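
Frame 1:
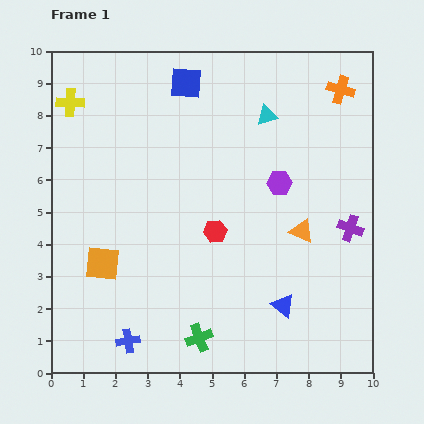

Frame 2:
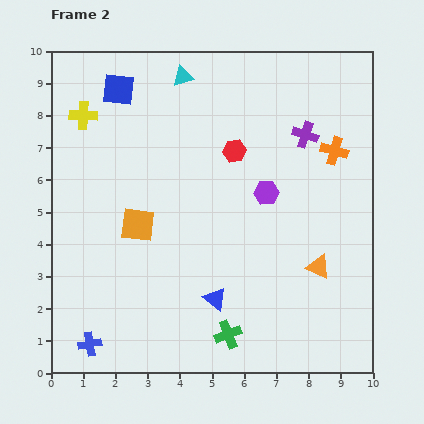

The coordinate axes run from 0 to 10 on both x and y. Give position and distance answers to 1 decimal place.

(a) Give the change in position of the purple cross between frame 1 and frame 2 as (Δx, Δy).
(-1.4, 2.9)

The purple cross was at (9.3, 4.5) in frame 1 and (7.9, 7.4) in frame 2.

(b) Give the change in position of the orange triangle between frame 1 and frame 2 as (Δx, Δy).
(0.5, -1.1)

The orange triangle was at (7.8, 4.4) in frame 1 and (8.3, 3.3) in frame 2.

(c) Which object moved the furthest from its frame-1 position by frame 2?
the purple cross

(moved 3.2; next 2.9)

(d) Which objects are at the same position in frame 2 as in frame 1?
none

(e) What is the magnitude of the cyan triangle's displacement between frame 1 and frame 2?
2.9

The cyan triangle moved from (6.7, 8.0) to (4.1, 9.2), a distance of √(2.6² + 1.2²) ≈ 2.9.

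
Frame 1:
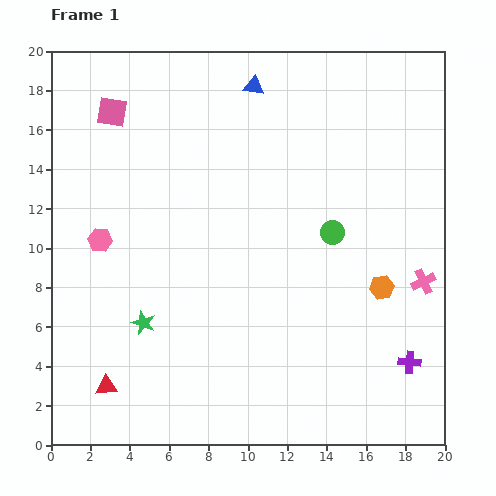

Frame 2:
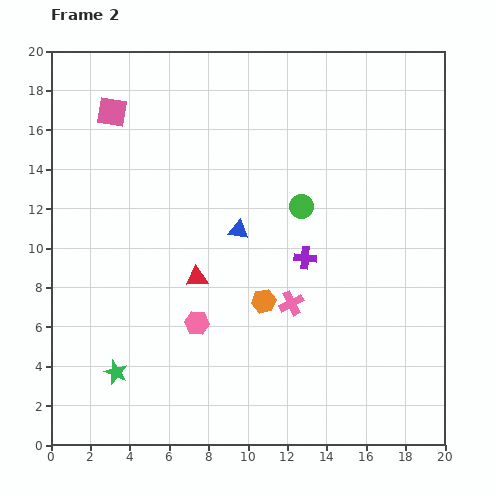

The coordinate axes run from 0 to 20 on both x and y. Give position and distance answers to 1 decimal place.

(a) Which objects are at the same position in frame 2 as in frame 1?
the pink square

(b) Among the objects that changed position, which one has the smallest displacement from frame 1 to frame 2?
the green circle

(moved 2.1)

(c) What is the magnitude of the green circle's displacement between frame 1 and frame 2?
2.1

The green circle moved from (14.3, 10.8) to (12.7, 12.1), a distance of √(1.6² + 1.3²) ≈ 2.1.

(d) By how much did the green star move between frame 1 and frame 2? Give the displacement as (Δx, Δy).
(-1.4, -2.5)

The green star was at (4.7, 6.2) in frame 1 and (3.3, 3.7) in frame 2.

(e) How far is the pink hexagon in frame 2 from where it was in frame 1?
6.5

The pink hexagon moved from (2.5, 10.4) to (7.4, 6.2), a distance of √(4.9² + 4.2²) ≈ 6.5.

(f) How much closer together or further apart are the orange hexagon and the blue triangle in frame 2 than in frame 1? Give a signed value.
-8.3

Distance in frame 1: 12.1. Distance in frame 2: 3.8.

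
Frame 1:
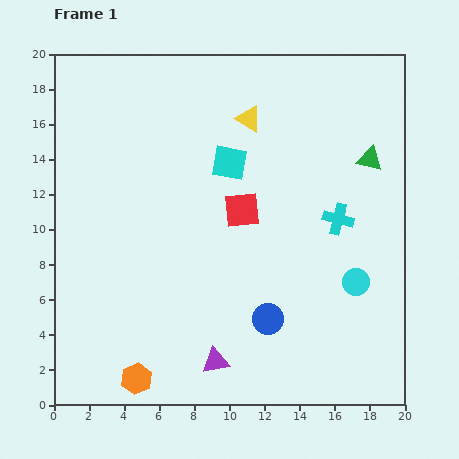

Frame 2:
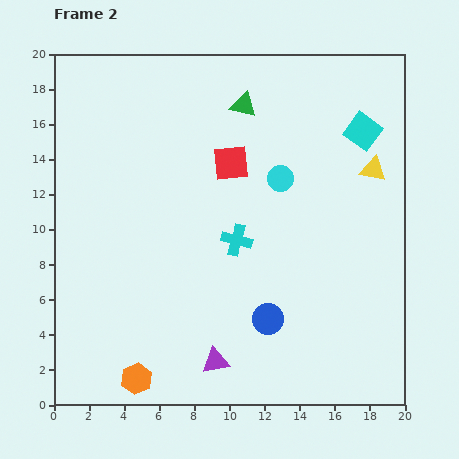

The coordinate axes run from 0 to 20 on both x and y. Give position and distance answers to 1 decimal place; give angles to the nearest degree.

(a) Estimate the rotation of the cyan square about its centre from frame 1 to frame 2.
26° clockwise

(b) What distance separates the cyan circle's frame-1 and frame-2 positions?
7.3

The cyan circle moved from (17.2, 7.0) to (12.9, 12.9), a distance of √(4.3² + 5.9²) ≈ 7.3.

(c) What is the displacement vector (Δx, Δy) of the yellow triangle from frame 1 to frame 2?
(7.1, -2.9)

The yellow triangle was at (11.1, 16.3) in frame 1 and (18.2, 13.4) in frame 2.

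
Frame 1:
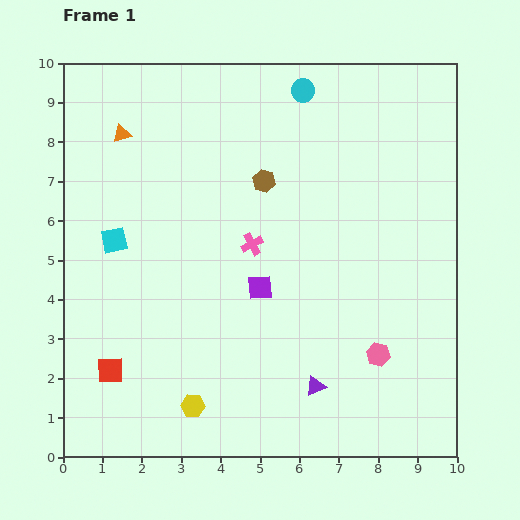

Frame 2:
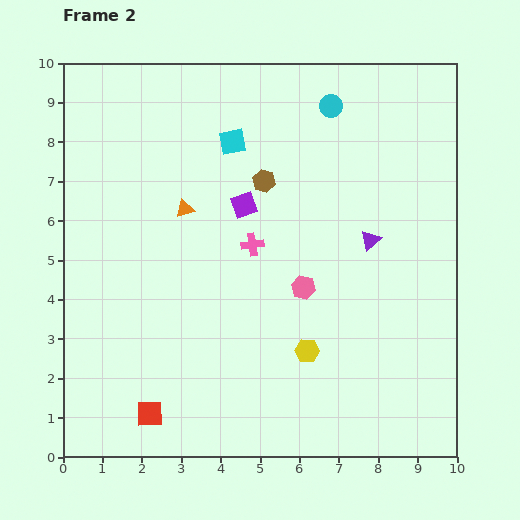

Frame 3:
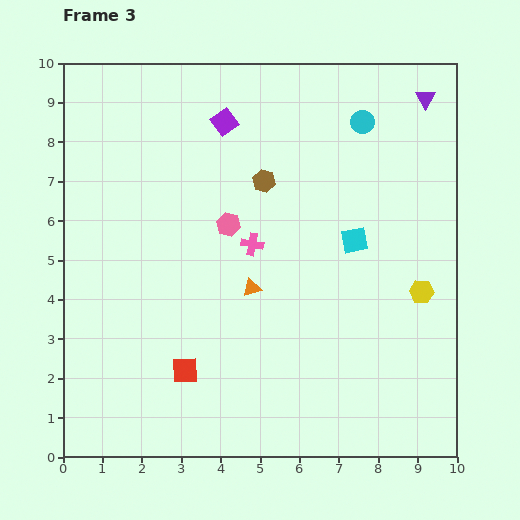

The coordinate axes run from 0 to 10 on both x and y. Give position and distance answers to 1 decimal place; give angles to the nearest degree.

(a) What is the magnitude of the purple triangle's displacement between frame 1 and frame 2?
4.0

The purple triangle moved from (6.4, 1.8) to (7.8, 5.5), a distance of √(1.4² + 3.7²) ≈ 4.0.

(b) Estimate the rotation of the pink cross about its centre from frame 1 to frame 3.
38° clockwise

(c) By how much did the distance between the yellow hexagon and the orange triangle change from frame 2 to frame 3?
-0.5

Distance in frame 2: 4.8. Distance in frame 3: 4.3.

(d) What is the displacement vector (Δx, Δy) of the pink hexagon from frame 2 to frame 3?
(-1.9, 1.6)

The pink hexagon was at (6.1, 4.3) in frame 2 and (4.2, 5.9) in frame 3.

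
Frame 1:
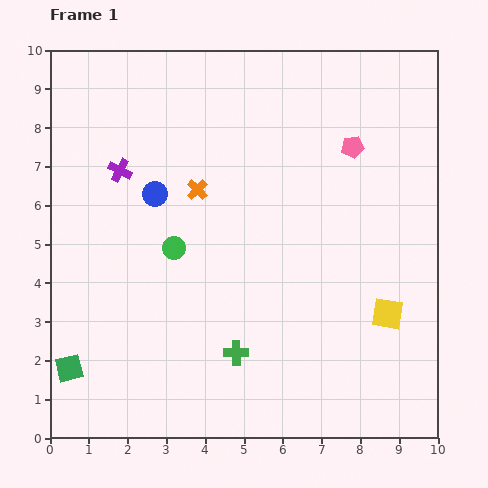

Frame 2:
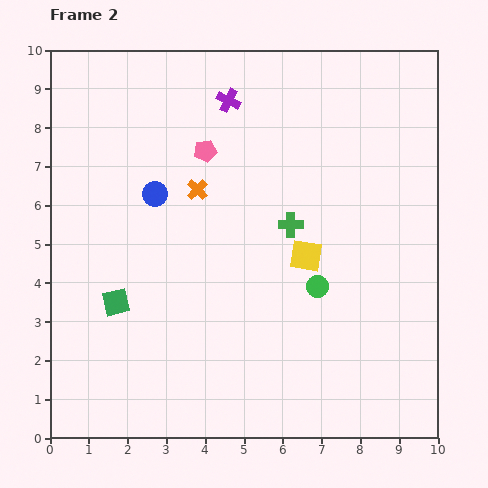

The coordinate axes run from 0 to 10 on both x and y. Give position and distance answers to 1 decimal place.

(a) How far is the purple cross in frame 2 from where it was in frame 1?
3.3

The purple cross moved from (1.8, 6.9) to (4.6, 8.7), a distance of √(2.8² + 1.8²) ≈ 3.3.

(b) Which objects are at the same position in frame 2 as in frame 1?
the blue circle, the orange cross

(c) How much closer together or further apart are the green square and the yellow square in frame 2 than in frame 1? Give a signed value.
-3.3

Distance in frame 1: 8.3. Distance in frame 2: 5.0.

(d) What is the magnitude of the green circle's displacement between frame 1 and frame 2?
3.8

The green circle moved from (3.2, 4.9) to (6.9, 3.9), a distance of √(3.7² + 1.0²) ≈ 3.8.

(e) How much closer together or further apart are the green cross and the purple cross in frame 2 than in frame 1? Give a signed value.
-2.0

Distance in frame 1: 5.6. Distance in frame 2: 3.6.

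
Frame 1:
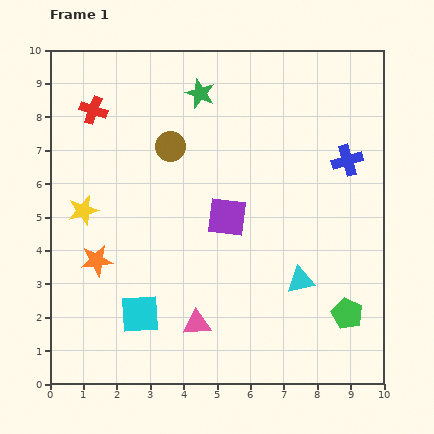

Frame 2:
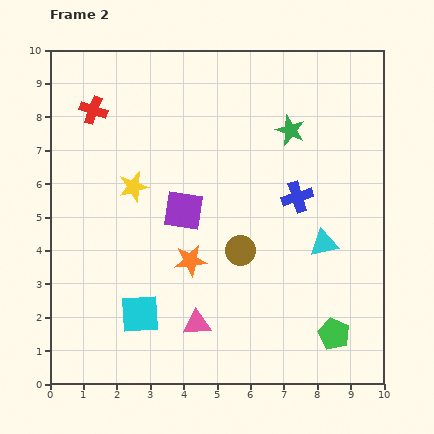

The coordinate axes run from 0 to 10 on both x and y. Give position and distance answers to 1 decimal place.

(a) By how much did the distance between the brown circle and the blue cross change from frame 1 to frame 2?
-3.0

Distance in frame 1: 5.3. Distance in frame 2: 2.3.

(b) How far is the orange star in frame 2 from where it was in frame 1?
2.8

The orange star moved from (1.4, 3.7) to (4.2, 3.7), a distance of √(2.8² + 0.0²) ≈ 2.8.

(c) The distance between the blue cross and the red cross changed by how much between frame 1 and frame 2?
-1.1

Distance in frame 1: 7.7. Distance in frame 2: 6.6.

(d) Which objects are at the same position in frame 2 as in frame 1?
the red cross, the cyan square, the pink triangle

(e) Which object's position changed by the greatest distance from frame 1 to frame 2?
the brown circle

(moved 3.7; next 2.9)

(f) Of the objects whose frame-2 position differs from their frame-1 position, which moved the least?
the green pentagon

(moved 0.7)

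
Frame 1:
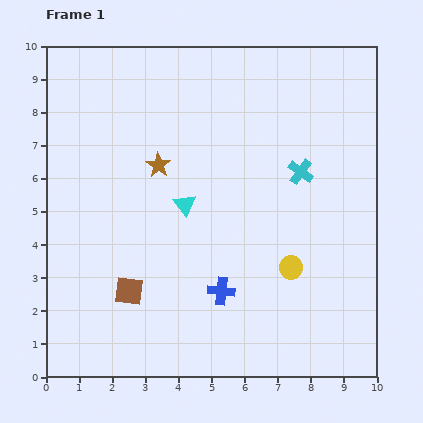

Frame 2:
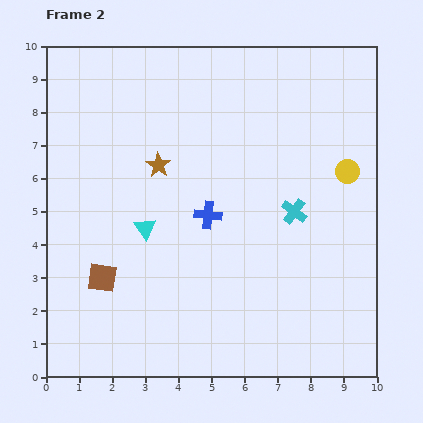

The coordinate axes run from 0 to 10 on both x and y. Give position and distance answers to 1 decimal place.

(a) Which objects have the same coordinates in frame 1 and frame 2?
the brown star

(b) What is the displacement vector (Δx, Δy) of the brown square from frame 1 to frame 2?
(-0.8, 0.4)

The brown square was at (2.5, 2.6) in frame 1 and (1.7, 3.0) in frame 2.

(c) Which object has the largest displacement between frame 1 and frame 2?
the yellow circle

(moved 3.4; next 2.3)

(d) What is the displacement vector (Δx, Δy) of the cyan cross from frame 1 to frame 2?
(-0.2, -1.2)

The cyan cross was at (7.7, 6.2) in frame 1 and (7.5, 5.0) in frame 2.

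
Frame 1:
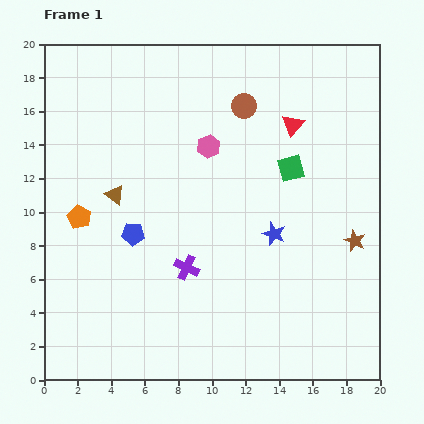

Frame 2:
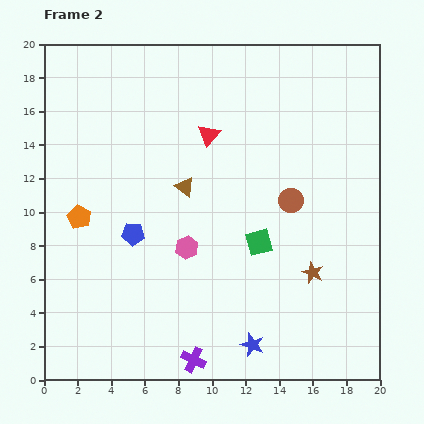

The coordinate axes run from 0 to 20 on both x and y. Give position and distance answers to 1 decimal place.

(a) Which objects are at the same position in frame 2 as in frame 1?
the orange pentagon, the blue pentagon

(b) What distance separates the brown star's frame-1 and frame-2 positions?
3.1

The brown star moved from (18.5, 8.3) to (16.0, 6.4), a distance of √(2.5² + 1.9²) ≈ 3.1.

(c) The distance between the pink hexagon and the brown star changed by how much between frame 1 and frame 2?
-2.7

Distance in frame 1: 10.3. Distance in frame 2: 7.6.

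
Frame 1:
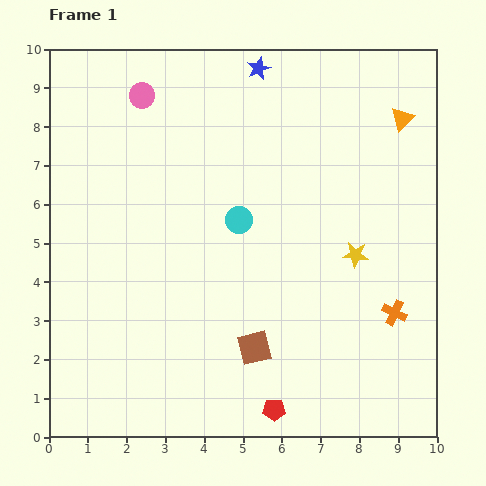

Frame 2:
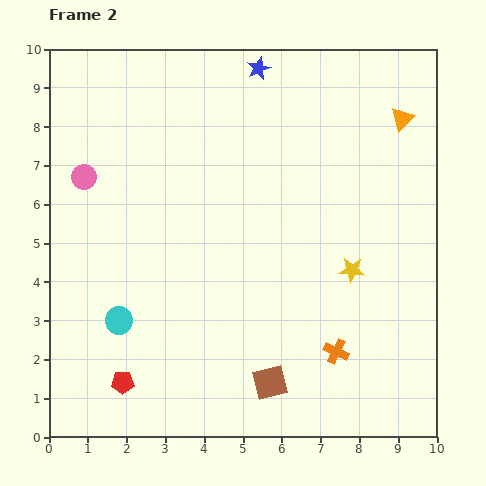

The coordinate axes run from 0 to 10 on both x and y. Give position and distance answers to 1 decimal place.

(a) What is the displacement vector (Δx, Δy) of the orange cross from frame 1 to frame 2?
(-1.5, -1.0)

The orange cross was at (8.9, 3.2) in frame 1 and (7.4, 2.2) in frame 2.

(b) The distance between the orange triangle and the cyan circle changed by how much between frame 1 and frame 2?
+4.1

Distance in frame 1: 4.9. Distance in frame 2: 9.0.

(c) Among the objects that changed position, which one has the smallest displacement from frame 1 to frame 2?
the yellow star

(moved 0.4)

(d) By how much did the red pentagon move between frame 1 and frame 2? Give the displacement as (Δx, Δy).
(-3.9, 0.7)

The red pentagon was at (5.8, 0.7) in frame 1 and (1.9, 1.4) in frame 2.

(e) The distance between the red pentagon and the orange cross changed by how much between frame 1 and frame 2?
+1.6

Distance in frame 1: 4.0. Distance in frame 2: 5.6.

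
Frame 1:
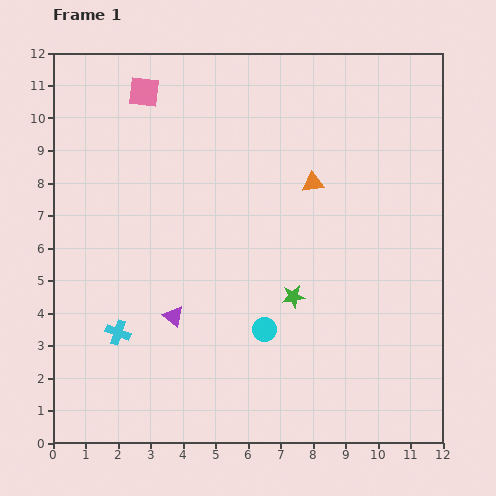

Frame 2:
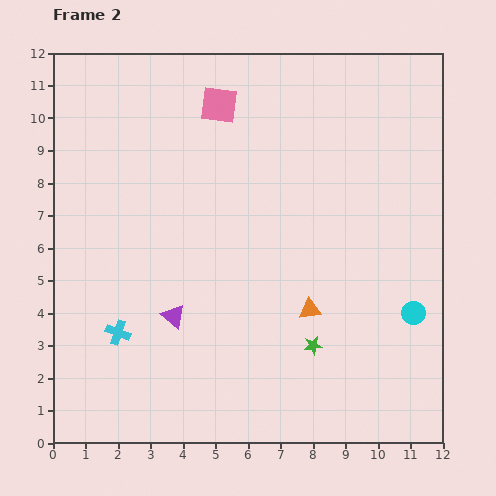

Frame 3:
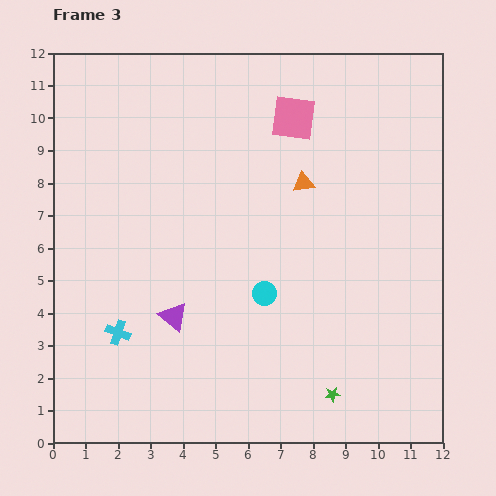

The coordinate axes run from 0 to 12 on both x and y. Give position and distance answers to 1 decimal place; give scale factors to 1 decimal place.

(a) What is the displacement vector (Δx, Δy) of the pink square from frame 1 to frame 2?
(2.3, -0.4)

The pink square was at (2.8, 10.8) in frame 1 and (5.1, 10.4) in frame 2.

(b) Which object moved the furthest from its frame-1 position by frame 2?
the cyan circle

(moved 4.6; next 3.9)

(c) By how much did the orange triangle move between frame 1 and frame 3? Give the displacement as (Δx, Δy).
(-0.3, 0.0)

The orange triangle was at (8.0, 8.0) in frame 1 and (7.7, 8.0) in frame 3.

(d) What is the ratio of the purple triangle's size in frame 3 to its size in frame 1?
1.4×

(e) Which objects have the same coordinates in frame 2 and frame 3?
the cyan cross, the purple triangle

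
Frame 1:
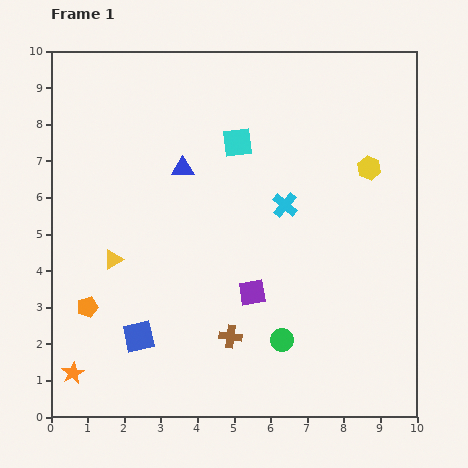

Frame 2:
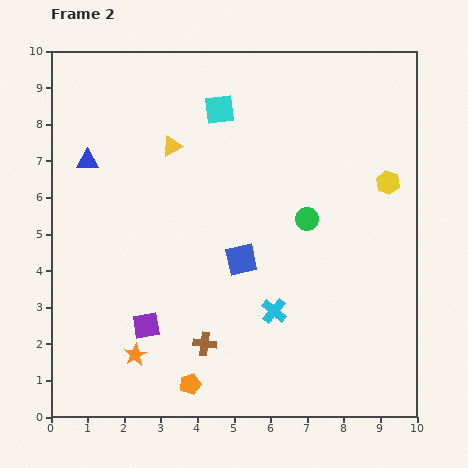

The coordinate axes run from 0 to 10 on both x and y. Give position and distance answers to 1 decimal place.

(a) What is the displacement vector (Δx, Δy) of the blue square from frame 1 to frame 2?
(2.8, 2.1)

The blue square was at (2.4, 2.2) in frame 1 and (5.2, 4.3) in frame 2.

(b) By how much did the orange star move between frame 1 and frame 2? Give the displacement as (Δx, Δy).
(1.7, 0.5)

The orange star was at (0.6, 1.2) in frame 1 and (2.3, 1.7) in frame 2.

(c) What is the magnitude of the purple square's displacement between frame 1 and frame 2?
3.0

The purple square moved from (5.5, 3.4) to (2.6, 2.5), a distance of √(2.9² + 0.9²) ≈ 3.0.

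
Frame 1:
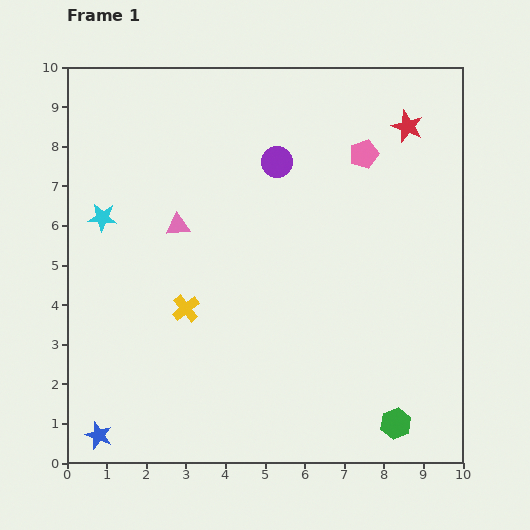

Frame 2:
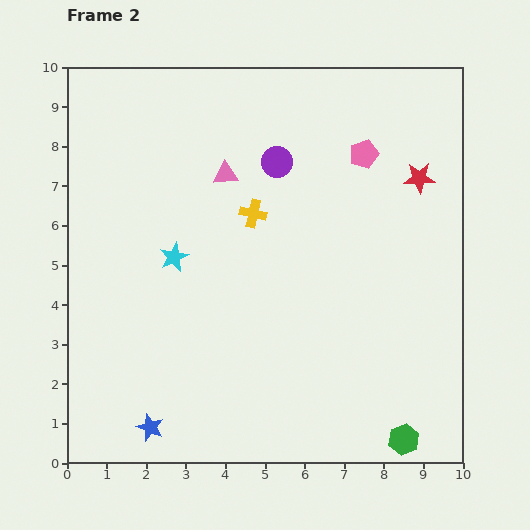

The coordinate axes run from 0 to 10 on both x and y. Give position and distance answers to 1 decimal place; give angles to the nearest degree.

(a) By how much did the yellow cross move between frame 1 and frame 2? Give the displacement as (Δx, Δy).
(1.7, 2.4)

The yellow cross was at (3.0, 3.9) in frame 1 and (4.7, 6.3) in frame 2.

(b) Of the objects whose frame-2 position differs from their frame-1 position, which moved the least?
the green hexagon

(moved 0.4)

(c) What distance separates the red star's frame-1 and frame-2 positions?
1.3

The red star moved from (8.6, 8.5) to (8.9, 7.2), a distance of √(0.3² + 1.3²) ≈ 1.3.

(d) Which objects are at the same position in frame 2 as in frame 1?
the pink pentagon, the purple circle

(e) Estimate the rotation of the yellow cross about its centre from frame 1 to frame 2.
38° counter-clockwise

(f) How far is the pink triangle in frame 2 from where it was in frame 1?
1.8

The pink triangle moved from (2.8, 6.0) to (4.0, 7.3), a distance of √(1.2² + 1.3²) ≈ 1.8.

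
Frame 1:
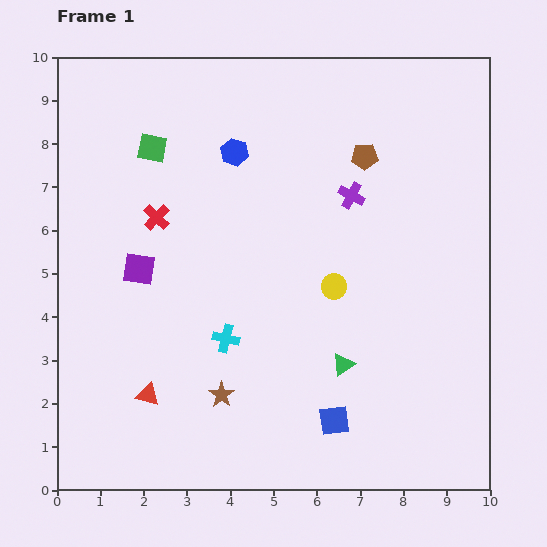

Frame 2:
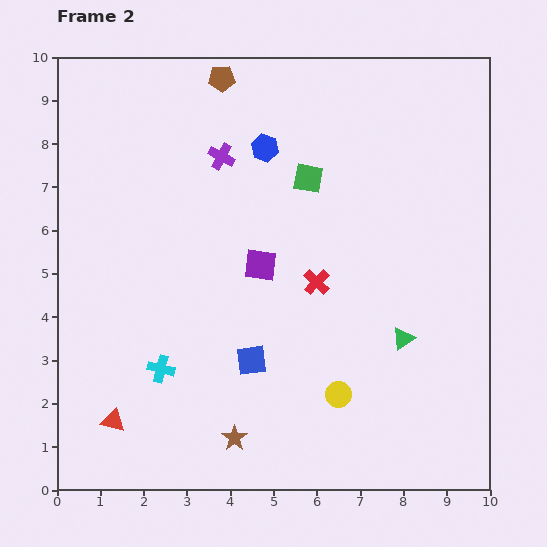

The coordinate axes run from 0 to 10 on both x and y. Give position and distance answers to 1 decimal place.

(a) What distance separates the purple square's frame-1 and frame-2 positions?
2.8

The purple square moved from (1.9, 5.1) to (4.7, 5.2), a distance of √(2.8² + 0.1²) ≈ 2.8.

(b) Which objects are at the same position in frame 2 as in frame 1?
none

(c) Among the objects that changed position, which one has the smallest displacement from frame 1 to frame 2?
the blue hexagon

(moved 0.7)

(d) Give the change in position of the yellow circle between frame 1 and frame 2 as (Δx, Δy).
(0.1, -2.5)

The yellow circle was at (6.4, 4.7) in frame 1 and (6.5, 2.2) in frame 2.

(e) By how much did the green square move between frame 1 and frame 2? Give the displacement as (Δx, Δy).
(3.6, -0.7)

The green square was at (2.2, 7.9) in frame 1 and (5.8, 7.2) in frame 2.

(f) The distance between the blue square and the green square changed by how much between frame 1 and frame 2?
-3.2

Distance in frame 1: 7.6. Distance in frame 2: 4.4.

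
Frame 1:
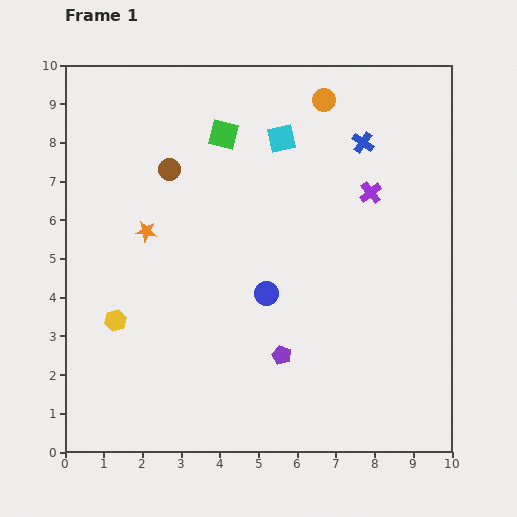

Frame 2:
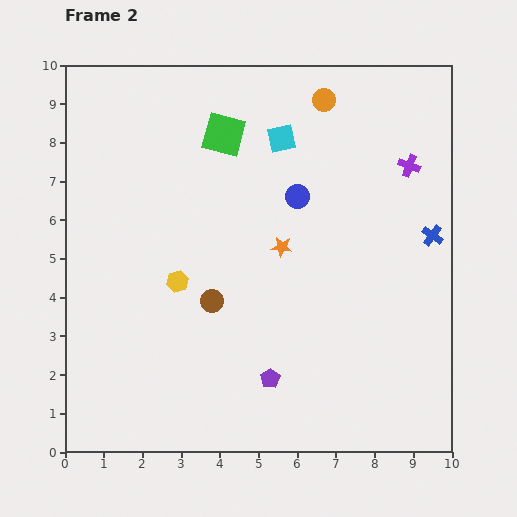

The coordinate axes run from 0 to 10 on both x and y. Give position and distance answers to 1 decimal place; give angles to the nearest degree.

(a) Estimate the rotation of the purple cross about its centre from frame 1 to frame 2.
31° counter-clockwise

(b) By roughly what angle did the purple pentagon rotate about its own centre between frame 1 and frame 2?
18° clockwise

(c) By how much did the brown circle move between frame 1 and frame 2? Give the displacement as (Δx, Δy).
(1.1, -3.4)

The brown circle was at (2.7, 7.3) in frame 1 and (3.8, 3.9) in frame 2.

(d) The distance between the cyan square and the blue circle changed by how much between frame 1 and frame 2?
-2.4

Distance in frame 1: 4.0. Distance in frame 2: 1.6.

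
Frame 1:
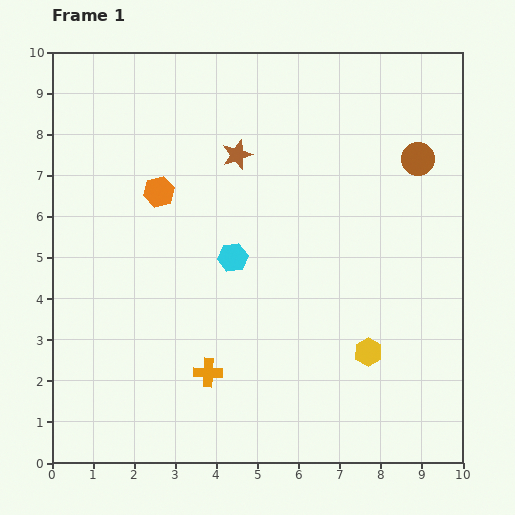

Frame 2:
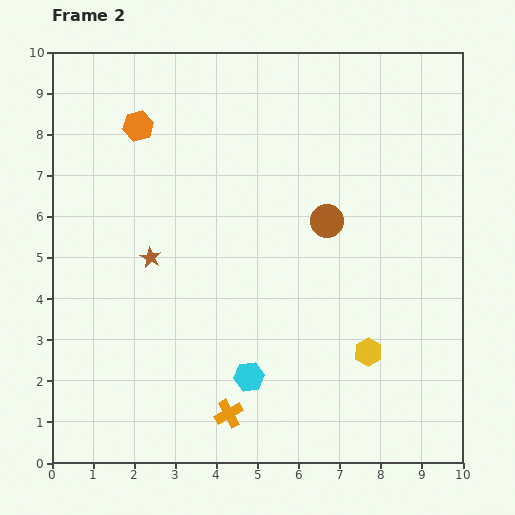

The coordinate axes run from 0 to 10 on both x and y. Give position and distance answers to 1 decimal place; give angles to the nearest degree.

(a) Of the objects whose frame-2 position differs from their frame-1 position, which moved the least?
the orange cross

(moved 1.1)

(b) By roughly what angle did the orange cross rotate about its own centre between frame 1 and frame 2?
31° counter-clockwise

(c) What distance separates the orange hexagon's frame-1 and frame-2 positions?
1.7

The orange hexagon moved from (2.6, 6.6) to (2.1, 8.2), a distance of √(0.5² + 1.6²) ≈ 1.7.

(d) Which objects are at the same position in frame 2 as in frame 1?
the yellow hexagon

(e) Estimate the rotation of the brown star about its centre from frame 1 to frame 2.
23° counter-clockwise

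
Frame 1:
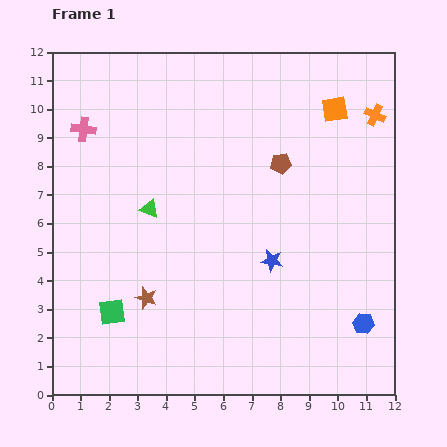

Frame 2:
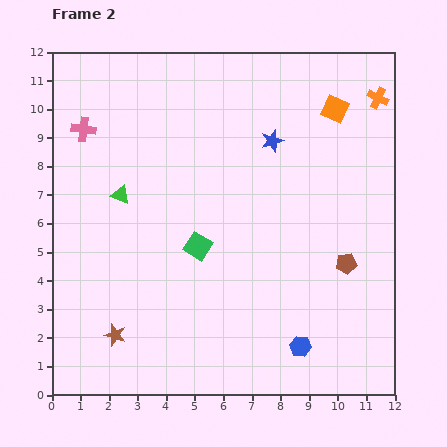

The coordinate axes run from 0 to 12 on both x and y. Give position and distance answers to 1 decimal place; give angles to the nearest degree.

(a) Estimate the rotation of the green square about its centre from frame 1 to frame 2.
39° clockwise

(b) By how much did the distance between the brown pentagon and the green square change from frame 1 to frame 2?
-2.7

Distance in frame 1: 7.9. Distance in frame 2: 5.2.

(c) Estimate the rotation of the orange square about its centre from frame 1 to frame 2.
33° clockwise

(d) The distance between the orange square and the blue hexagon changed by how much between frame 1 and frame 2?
+0.8

Distance in frame 1: 7.6. Distance in frame 2: 8.4.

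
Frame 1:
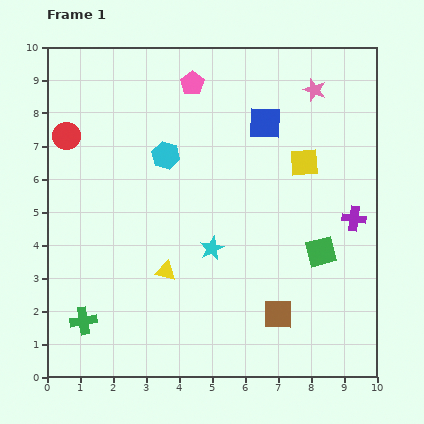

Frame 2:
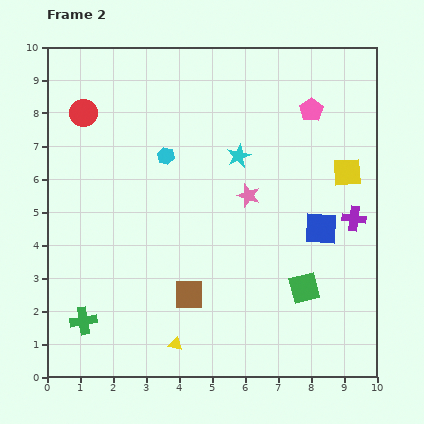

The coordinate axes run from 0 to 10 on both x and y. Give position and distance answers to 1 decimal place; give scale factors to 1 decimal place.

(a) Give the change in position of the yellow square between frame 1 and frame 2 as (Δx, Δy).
(1.3, -0.3)

The yellow square was at (7.8, 6.5) in frame 1 and (9.1, 6.2) in frame 2.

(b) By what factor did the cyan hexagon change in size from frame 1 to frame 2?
0.6×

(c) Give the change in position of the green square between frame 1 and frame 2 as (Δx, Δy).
(-0.5, -1.1)

The green square was at (8.3, 3.8) in frame 1 and (7.8, 2.7) in frame 2.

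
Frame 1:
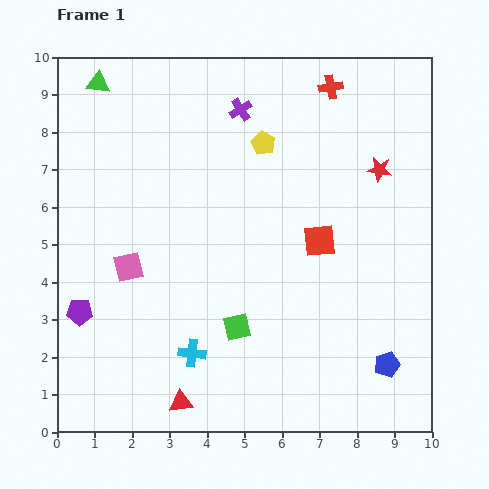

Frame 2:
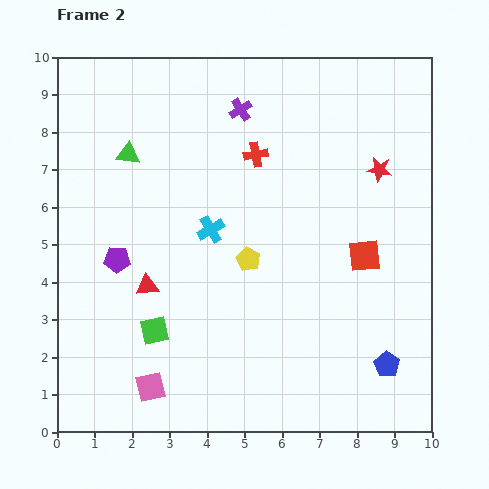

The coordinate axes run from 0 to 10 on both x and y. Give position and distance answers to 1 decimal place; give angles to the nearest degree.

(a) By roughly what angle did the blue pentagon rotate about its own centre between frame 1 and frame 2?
22° counter-clockwise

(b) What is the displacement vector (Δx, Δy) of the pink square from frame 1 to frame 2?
(0.6, -3.2)

The pink square was at (1.9, 4.4) in frame 1 and (2.5, 1.2) in frame 2.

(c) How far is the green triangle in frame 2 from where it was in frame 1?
2.1

The green triangle moved from (1.1, 9.3) to (1.9, 7.4), a distance of √(0.8² + 1.9²) ≈ 2.1.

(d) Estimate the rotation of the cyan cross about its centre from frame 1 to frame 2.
36° counter-clockwise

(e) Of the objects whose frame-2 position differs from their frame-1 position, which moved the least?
the red square

(moved 1.3)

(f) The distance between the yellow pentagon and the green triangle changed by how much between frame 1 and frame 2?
-0.4

Distance in frame 1: 4.7. Distance in frame 2: 4.3.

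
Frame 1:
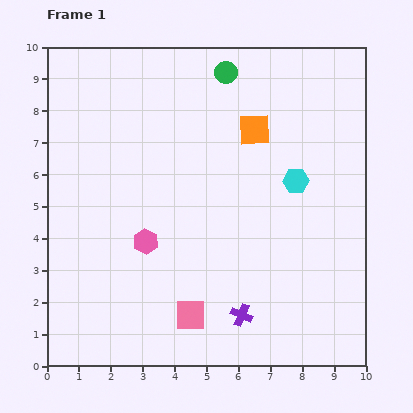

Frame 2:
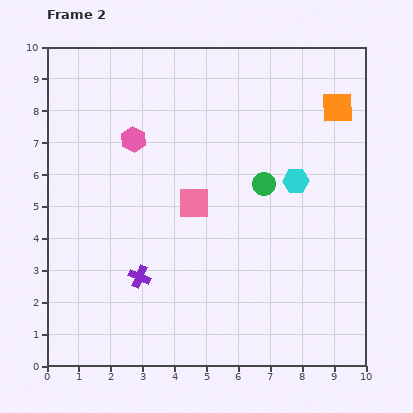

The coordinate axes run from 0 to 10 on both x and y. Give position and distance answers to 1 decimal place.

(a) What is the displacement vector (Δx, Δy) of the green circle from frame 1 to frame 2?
(1.2, -3.5)

The green circle was at (5.6, 9.2) in frame 1 and (6.8, 5.7) in frame 2.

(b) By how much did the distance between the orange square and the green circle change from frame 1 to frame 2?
+1.3

Distance in frame 1: 2.0. Distance in frame 2: 3.3.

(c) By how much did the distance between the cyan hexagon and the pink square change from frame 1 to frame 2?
-2.0

Distance in frame 1: 5.3. Distance in frame 2: 3.3.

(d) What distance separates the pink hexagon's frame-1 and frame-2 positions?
3.2

The pink hexagon moved from (3.1, 3.9) to (2.7, 7.1), a distance of √(0.4² + 3.2²) ≈ 3.2.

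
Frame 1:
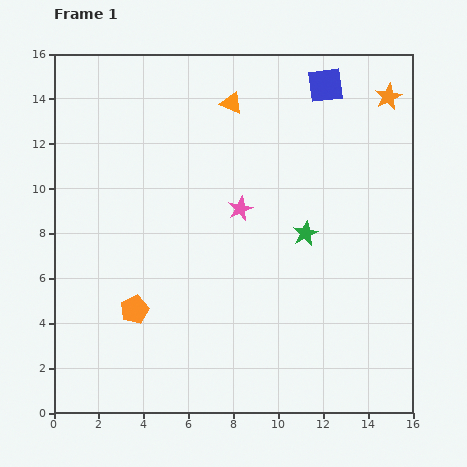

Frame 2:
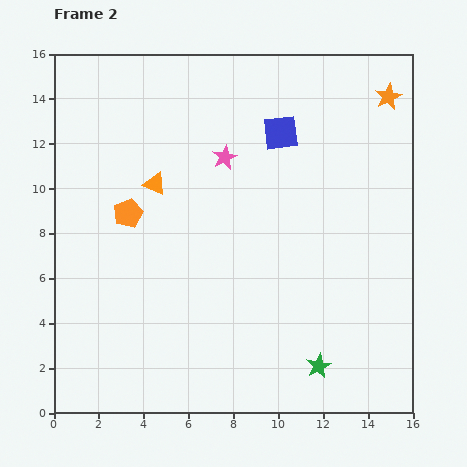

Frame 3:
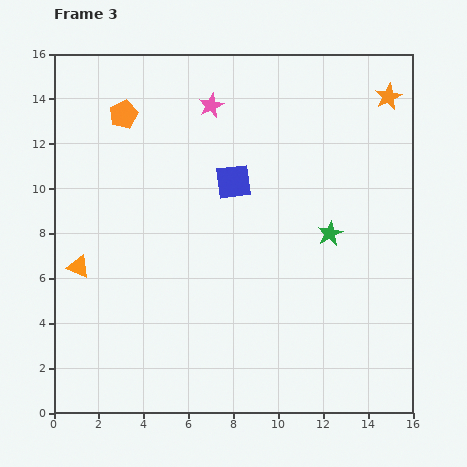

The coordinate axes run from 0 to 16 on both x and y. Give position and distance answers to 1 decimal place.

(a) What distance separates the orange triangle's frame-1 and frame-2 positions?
5.0

The orange triangle moved from (7.9, 13.8) to (4.5, 10.2), a distance of √(3.4² + 3.6²) ≈ 5.0.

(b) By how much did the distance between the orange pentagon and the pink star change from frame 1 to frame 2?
-1.5

Distance in frame 1: 6.5. Distance in frame 2: 5.0.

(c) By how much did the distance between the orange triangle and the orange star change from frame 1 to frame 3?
+8.8

Distance in frame 1: 7.0. Distance in frame 3: 15.8.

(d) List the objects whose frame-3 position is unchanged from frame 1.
the orange star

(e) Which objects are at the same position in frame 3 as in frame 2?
the orange star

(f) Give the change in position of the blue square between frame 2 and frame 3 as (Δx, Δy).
(-2.1, -2.2)

The blue square was at (10.1, 12.5) in frame 2 and (8.0, 10.3) in frame 3.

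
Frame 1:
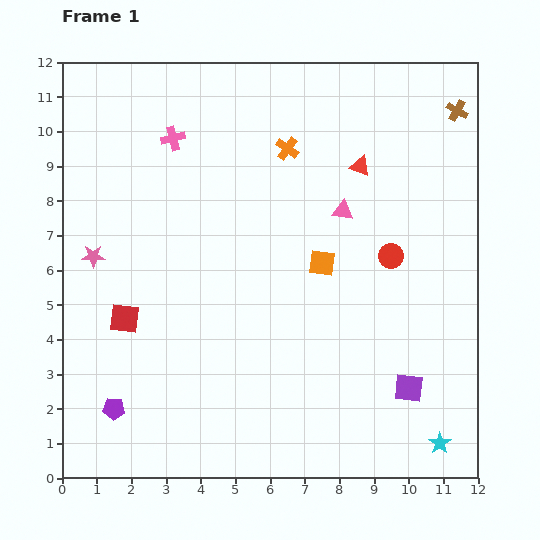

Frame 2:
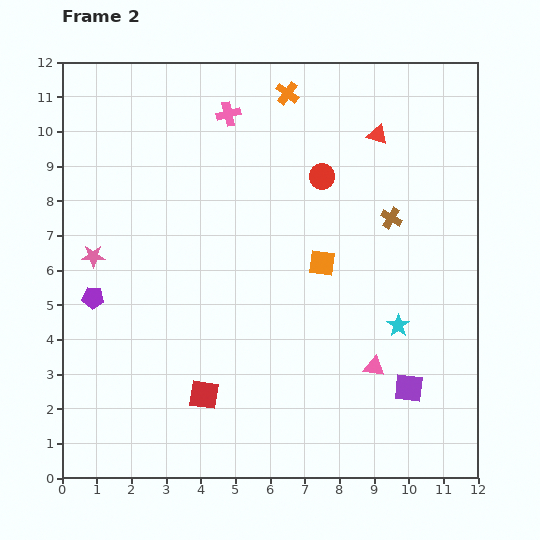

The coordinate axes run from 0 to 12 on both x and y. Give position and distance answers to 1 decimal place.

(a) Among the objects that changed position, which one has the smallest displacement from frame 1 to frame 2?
the red triangle

(moved 1.0)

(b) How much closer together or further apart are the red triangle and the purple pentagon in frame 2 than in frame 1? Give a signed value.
-0.5

Distance in frame 1: 10.0. Distance in frame 2: 9.5.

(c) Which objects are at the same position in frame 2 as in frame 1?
the purple square, the orange square, the pink star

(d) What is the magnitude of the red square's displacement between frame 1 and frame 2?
3.2

The red square moved from (1.8, 4.6) to (4.1, 2.4), a distance of √(2.3² + 2.2²) ≈ 3.2.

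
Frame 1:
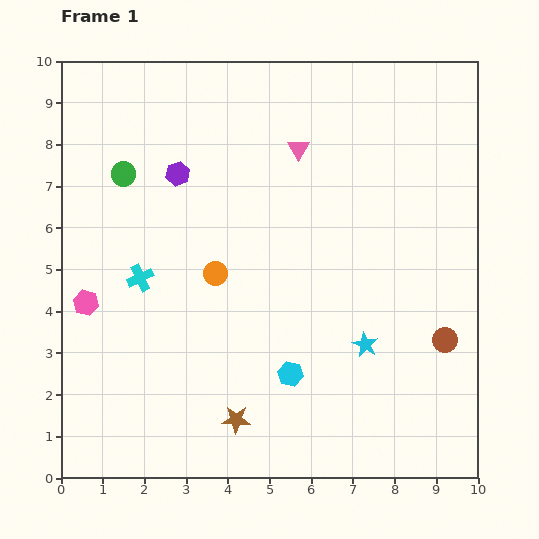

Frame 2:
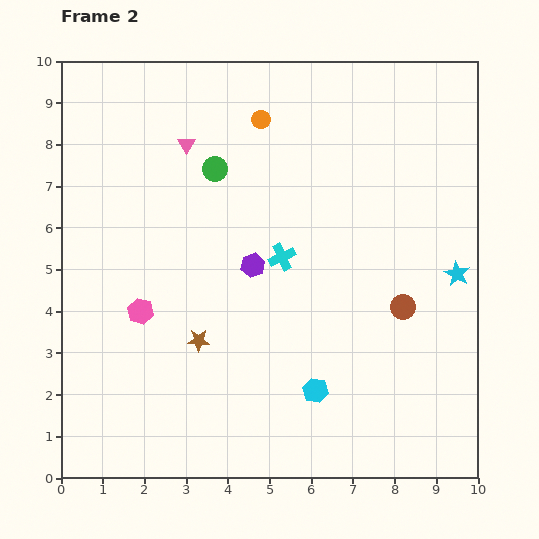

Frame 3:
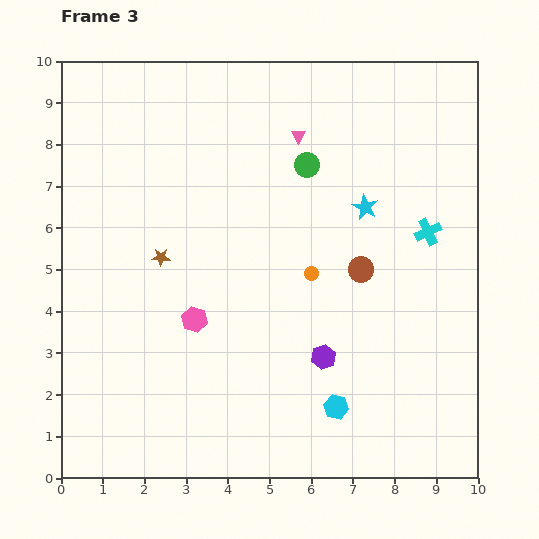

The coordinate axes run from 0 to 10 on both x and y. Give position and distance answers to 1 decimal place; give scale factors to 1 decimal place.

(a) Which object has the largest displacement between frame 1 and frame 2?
the orange circle

(moved 3.9; next 3.4)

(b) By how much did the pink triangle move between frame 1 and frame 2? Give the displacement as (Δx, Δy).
(-2.7, 0.1)

The pink triangle was at (5.7, 7.9) in frame 1 and (3.0, 8.0) in frame 2.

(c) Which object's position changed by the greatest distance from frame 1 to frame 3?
the cyan cross

(moved 7.0; next 5.6)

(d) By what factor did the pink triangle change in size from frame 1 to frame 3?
0.6×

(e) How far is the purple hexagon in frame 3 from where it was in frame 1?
5.6

The purple hexagon moved from (2.8, 7.3) to (6.3, 2.9), a distance of √(3.5² + 4.4²) ≈ 5.6.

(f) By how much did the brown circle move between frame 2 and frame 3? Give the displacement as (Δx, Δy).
(-1.0, 0.9)

The brown circle was at (8.2, 4.1) in frame 2 and (7.2, 5.0) in frame 3.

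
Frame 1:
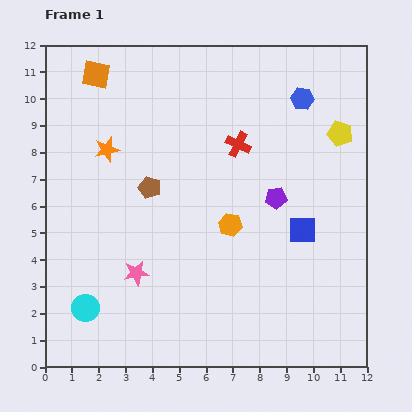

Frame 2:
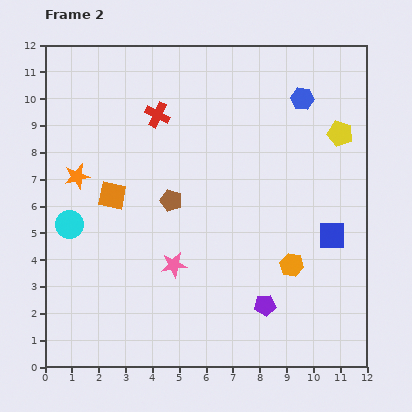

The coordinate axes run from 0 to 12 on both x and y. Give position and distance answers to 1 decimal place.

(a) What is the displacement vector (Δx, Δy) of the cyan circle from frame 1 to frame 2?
(-0.6, 3.1)

The cyan circle was at (1.5, 2.2) in frame 1 and (0.9, 5.3) in frame 2.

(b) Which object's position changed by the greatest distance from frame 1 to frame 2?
the orange square

(moved 4.5; next 4.0)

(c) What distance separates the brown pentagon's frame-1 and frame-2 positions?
0.9

The brown pentagon moved from (3.9, 6.7) to (4.7, 6.2), a distance of √(0.8² + 0.5²) ≈ 0.9.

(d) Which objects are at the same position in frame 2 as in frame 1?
the blue hexagon, the yellow pentagon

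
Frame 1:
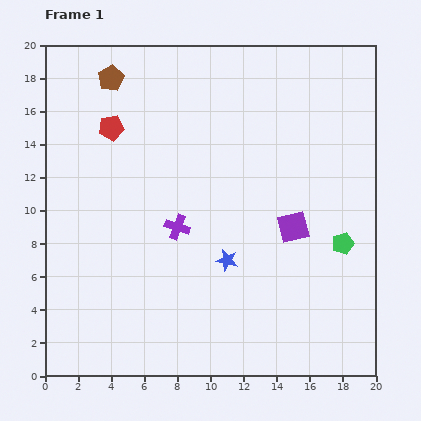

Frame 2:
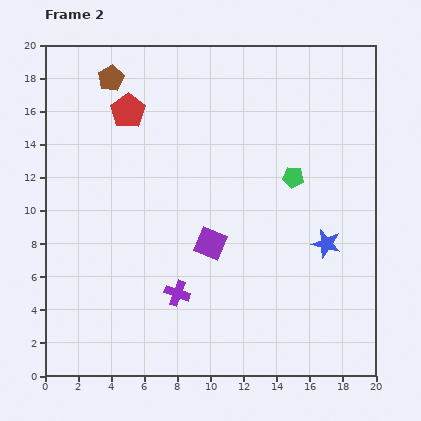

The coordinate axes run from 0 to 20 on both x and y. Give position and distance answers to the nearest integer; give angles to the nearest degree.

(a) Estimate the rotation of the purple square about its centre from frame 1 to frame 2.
38° clockwise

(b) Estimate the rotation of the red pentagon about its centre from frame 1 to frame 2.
26° counter-clockwise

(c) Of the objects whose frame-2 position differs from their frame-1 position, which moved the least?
the red pentagon

(moved 1)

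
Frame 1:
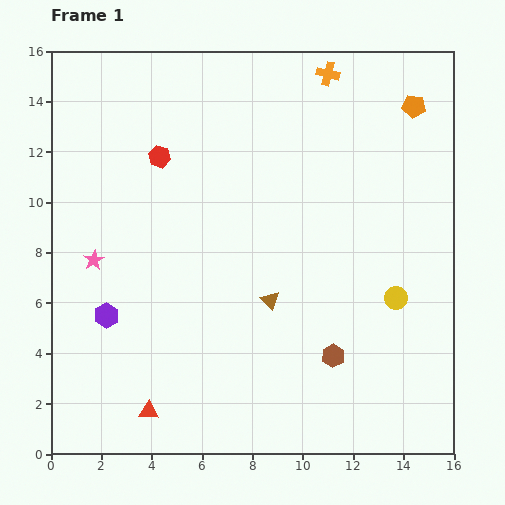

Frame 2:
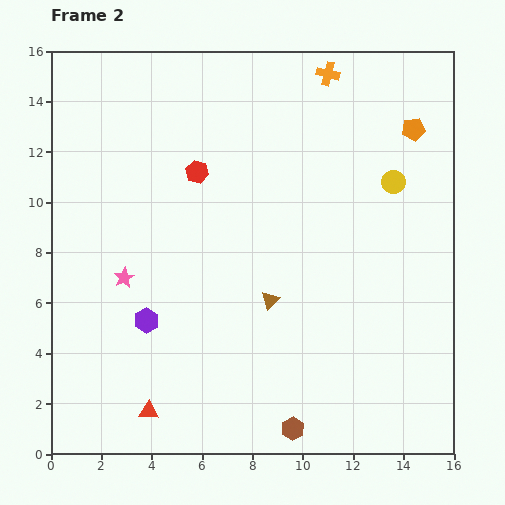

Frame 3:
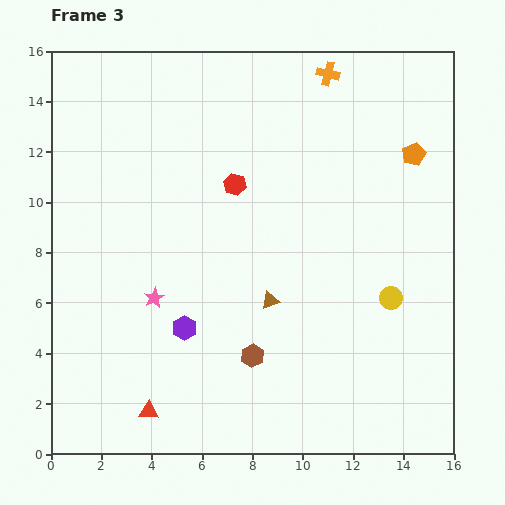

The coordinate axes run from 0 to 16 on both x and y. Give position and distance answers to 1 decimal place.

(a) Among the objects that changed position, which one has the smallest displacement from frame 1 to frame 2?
the orange pentagon

(moved 0.9)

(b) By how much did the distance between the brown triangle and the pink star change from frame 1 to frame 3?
-2.6

Distance in frame 1: 7.2. Distance in frame 3: 4.6.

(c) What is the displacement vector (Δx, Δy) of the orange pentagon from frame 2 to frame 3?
(0.0, -1.0)

The orange pentagon was at (14.4, 12.9) in frame 2 and (14.4, 11.9) in frame 3.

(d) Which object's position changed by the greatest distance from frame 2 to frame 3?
the yellow circle

(moved 4.6; next 3.3)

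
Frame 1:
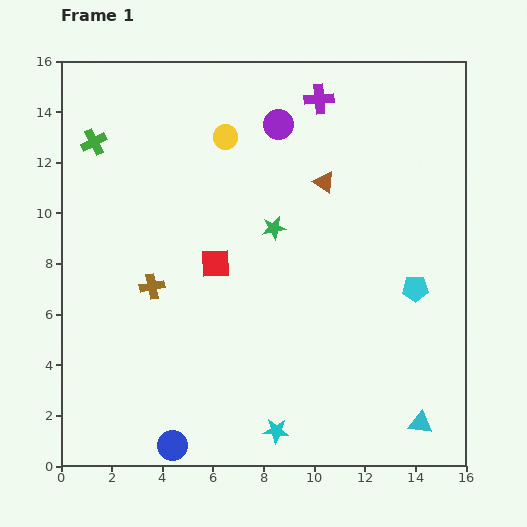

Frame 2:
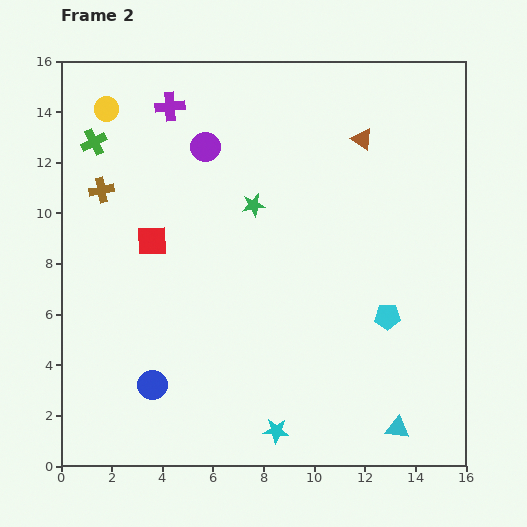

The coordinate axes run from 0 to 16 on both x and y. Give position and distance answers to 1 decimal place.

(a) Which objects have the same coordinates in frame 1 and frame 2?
the cyan star, the green cross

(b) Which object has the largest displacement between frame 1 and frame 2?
the purple cross

(moved 5.9; next 4.8)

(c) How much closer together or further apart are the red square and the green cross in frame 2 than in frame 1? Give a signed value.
-2.3

Distance in frame 1: 6.8. Distance in frame 2: 4.5.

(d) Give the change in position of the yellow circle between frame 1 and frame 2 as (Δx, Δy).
(-4.7, 1.1)

The yellow circle was at (6.5, 13.0) in frame 1 and (1.8, 14.1) in frame 2.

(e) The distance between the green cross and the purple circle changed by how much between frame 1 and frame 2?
-2.9

Distance in frame 1: 7.3. Distance in frame 2: 4.4.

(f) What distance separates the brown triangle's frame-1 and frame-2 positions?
2.3

The brown triangle moved from (10.4, 11.2) to (11.9, 12.9), a distance of √(1.5² + 1.7²) ≈ 2.3.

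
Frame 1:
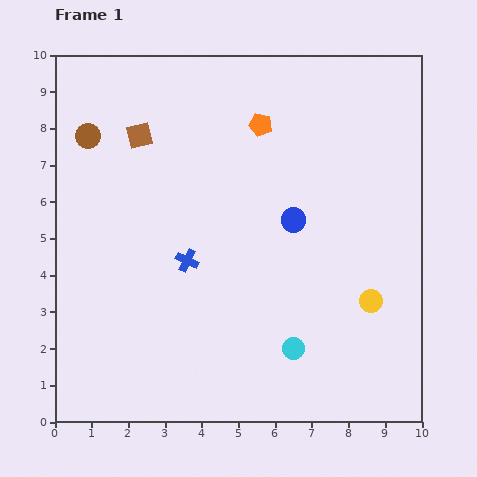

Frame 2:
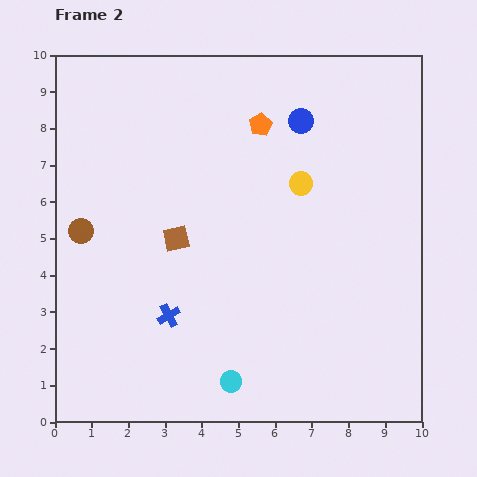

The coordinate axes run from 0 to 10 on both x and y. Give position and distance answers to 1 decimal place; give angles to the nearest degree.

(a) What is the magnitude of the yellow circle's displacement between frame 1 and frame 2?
3.7

The yellow circle moved from (8.6, 3.3) to (6.7, 6.5), a distance of √(1.9² + 3.2²) ≈ 3.7.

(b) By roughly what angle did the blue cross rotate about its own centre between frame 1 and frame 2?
35° clockwise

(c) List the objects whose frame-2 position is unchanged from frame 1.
the orange pentagon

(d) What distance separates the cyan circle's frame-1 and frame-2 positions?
1.9

The cyan circle moved from (6.5, 2.0) to (4.8, 1.1), a distance of √(1.7² + 0.9²) ≈ 1.9.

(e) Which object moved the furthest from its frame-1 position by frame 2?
the yellow circle

(moved 3.7; next 3.0)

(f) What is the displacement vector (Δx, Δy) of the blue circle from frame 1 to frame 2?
(0.2, 2.7)

The blue circle was at (6.5, 5.5) in frame 1 and (6.7, 8.2) in frame 2.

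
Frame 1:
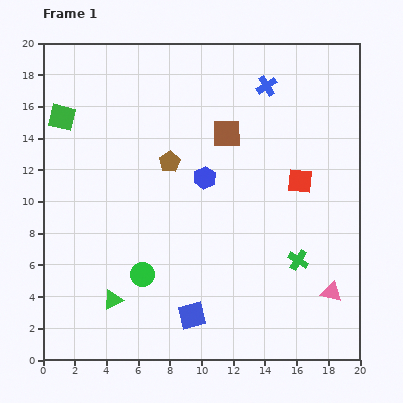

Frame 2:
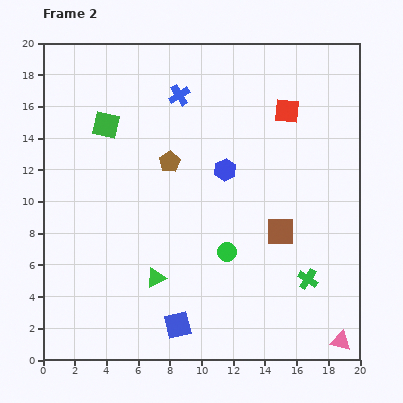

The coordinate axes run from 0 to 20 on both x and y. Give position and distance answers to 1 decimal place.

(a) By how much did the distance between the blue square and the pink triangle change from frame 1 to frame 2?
+1.4

Distance in frame 1: 8.9. Distance in frame 2: 10.3.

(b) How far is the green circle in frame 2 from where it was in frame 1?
5.5

The green circle moved from (6.3, 5.4) to (11.6, 6.8), a distance of √(5.3² + 1.4²) ≈ 5.5.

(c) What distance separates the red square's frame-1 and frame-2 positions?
4.5

The red square moved from (16.2, 11.3) to (15.4, 15.7), a distance of √(0.8² + 4.4²) ≈ 4.5.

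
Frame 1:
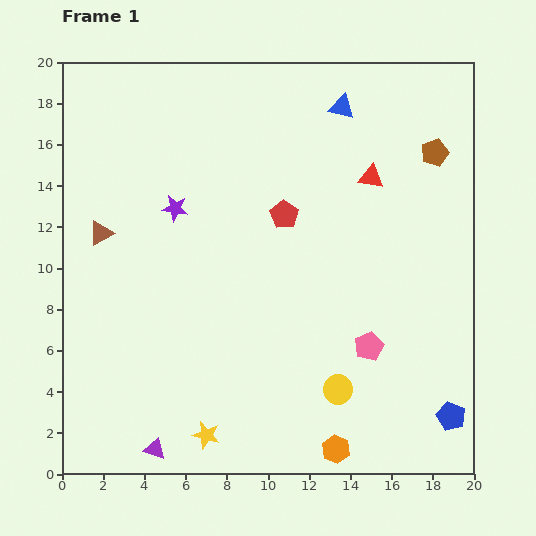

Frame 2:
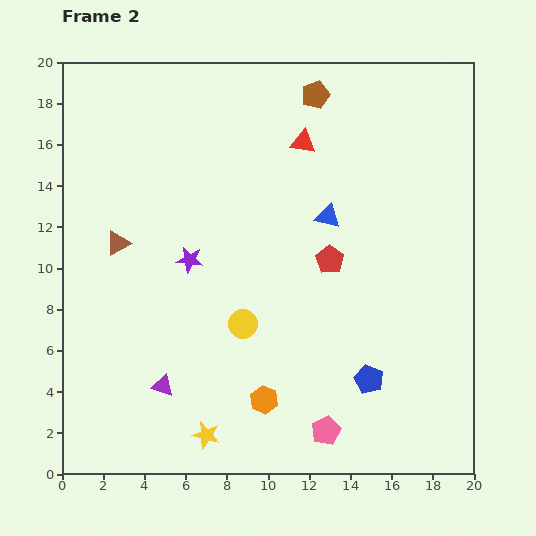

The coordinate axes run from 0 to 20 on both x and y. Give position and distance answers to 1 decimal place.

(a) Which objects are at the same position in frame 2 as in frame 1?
the yellow star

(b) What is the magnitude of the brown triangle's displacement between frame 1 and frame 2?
0.9

The brown triangle moved from (1.9, 11.7) to (2.7, 11.2), a distance of √(0.8² + 0.5²) ≈ 0.9.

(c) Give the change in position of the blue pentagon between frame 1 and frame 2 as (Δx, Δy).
(-4.0, 1.8)

The blue pentagon was at (18.9, 2.8) in frame 1 and (14.9, 4.6) in frame 2.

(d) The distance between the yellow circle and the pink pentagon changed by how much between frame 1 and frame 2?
+4.0

Distance in frame 1: 2.6. Distance in frame 2: 6.6.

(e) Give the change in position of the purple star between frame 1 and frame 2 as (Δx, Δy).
(0.7, -2.5)

The purple star was at (5.5, 12.9) in frame 1 and (6.2, 10.4) in frame 2.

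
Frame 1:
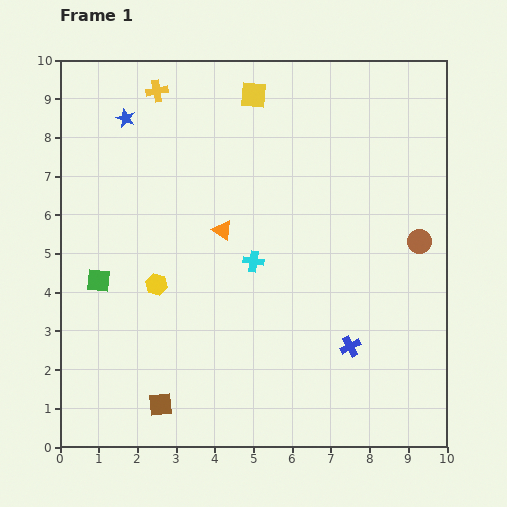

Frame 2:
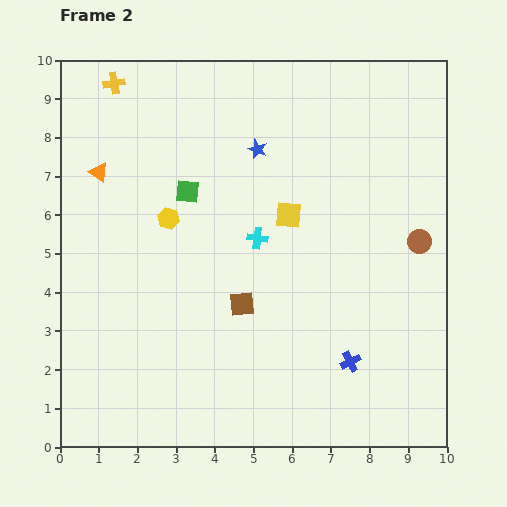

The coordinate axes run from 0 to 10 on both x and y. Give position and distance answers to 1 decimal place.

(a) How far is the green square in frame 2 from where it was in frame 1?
3.3

The green square moved from (1.0, 4.3) to (3.3, 6.6), a distance of √(2.3² + 2.3²) ≈ 3.3.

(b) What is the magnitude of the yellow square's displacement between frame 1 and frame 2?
3.2

The yellow square moved from (5.0, 9.1) to (5.9, 6.0), a distance of √(0.9² + 3.1²) ≈ 3.2.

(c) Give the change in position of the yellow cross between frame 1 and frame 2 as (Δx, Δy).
(-1.1, 0.2)

The yellow cross was at (2.5, 9.2) in frame 1 and (1.4, 9.4) in frame 2.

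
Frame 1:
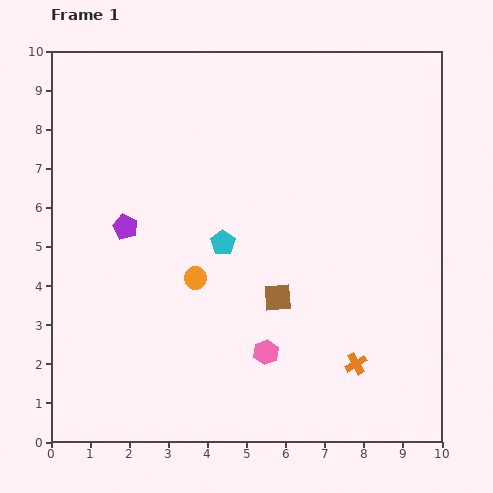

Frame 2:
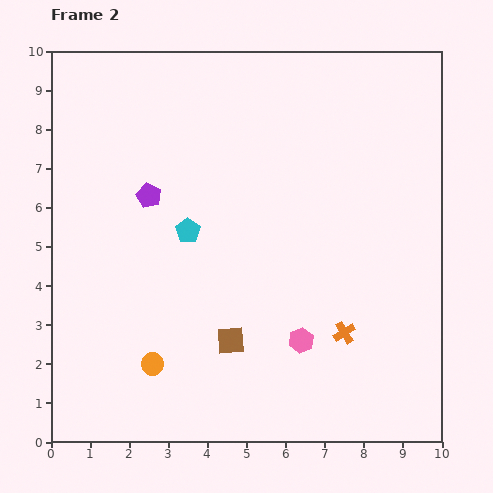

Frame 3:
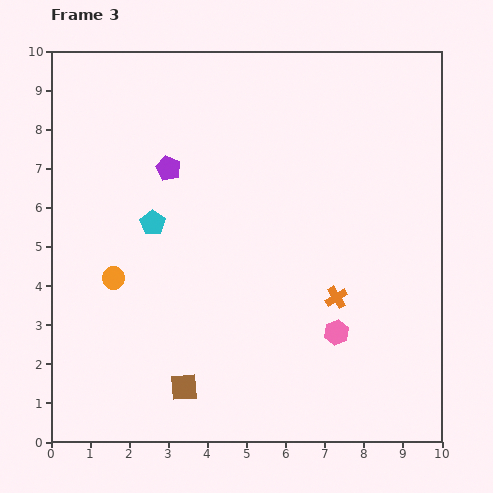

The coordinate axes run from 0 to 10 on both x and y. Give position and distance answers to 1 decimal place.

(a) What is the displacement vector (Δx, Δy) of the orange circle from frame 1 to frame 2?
(-1.1, -2.2)

The orange circle was at (3.7, 4.2) in frame 1 and (2.6, 2.0) in frame 2.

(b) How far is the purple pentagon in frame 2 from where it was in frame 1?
1.0

The purple pentagon moved from (1.9, 5.5) to (2.5, 6.3), a distance of √(0.6² + 0.8²) ≈ 1.0.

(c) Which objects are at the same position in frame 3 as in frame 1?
none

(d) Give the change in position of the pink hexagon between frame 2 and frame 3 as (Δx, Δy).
(0.9, 0.2)

The pink hexagon was at (6.4, 2.6) in frame 2 and (7.3, 2.8) in frame 3.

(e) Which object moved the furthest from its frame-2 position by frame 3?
the orange circle

(moved 2.4; next 1.7)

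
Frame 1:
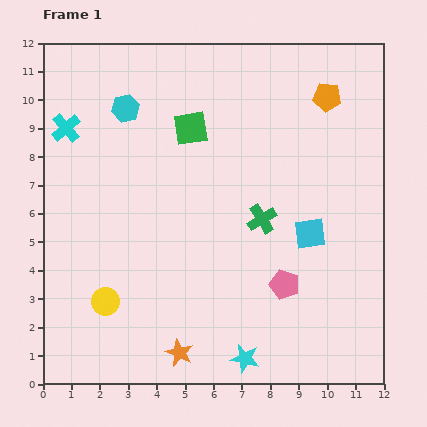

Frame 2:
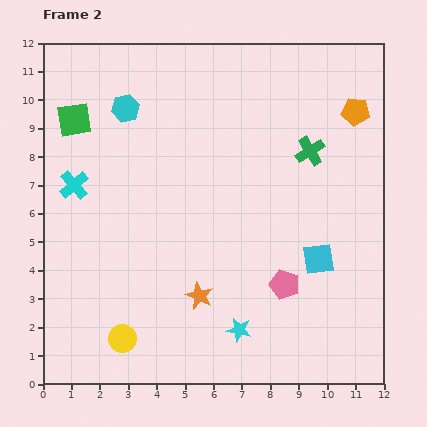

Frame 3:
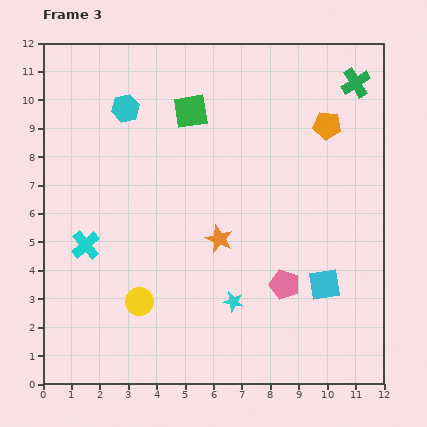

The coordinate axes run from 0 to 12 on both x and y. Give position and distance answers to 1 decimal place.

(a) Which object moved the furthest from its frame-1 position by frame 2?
the green square

(moved 4.1; next 2.9)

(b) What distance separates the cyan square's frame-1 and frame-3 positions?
1.9

The cyan square moved from (9.4, 5.3) to (9.9, 3.5), a distance of √(0.5² + 1.8²) ≈ 1.9.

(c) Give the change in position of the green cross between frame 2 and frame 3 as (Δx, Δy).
(1.6, 2.4)

The green cross was at (9.4, 8.2) in frame 2 and (11.0, 10.6) in frame 3.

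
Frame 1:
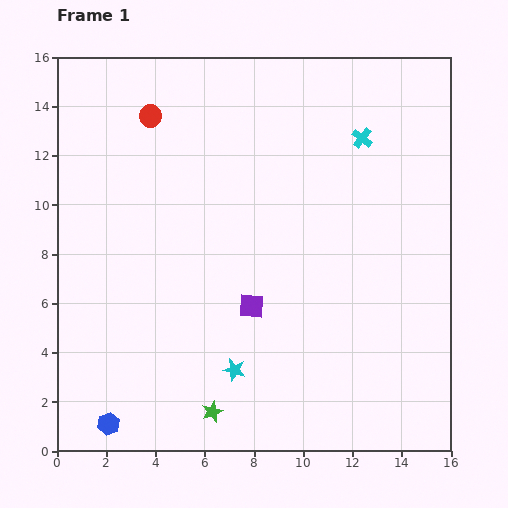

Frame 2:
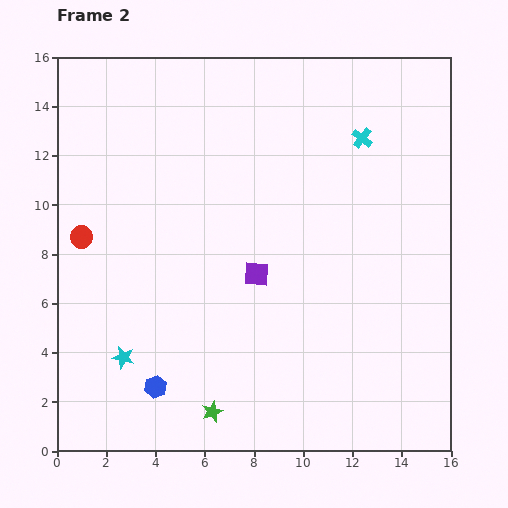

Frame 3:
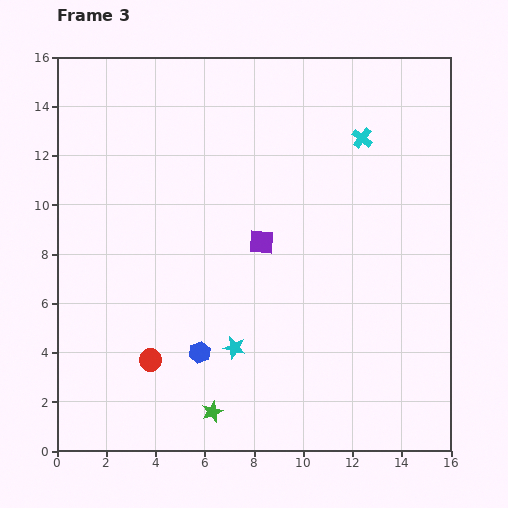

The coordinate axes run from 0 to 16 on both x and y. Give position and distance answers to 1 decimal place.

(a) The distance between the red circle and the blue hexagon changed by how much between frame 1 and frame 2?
-5.8

Distance in frame 1: 12.6. Distance in frame 2: 6.8.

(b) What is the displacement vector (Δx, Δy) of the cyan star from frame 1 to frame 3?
(0.0, 0.9)

The cyan star was at (7.2, 3.3) in frame 1 and (7.2, 4.2) in frame 3.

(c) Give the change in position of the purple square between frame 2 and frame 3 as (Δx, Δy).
(0.2, 1.3)

The purple square was at (8.1, 7.2) in frame 2 and (8.3, 8.5) in frame 3.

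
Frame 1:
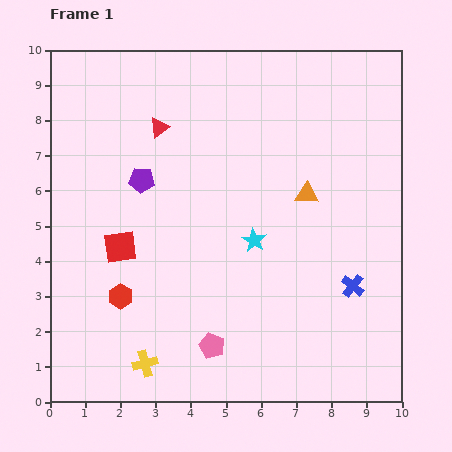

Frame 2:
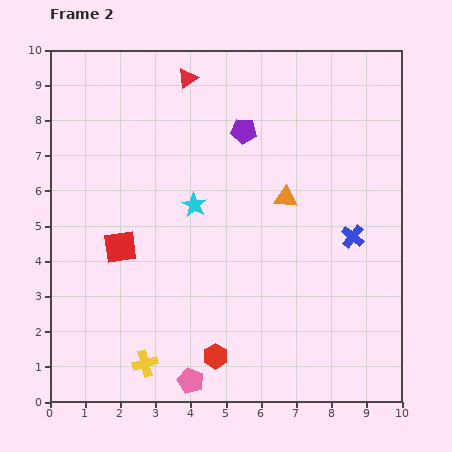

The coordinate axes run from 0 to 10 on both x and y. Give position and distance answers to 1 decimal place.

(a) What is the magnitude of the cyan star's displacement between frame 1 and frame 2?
2.0

The cyan star moved from (5.8, 4.6) to (4.1, 5.6), a distance of √(1.7² + 1.0²) ≈ 2.0.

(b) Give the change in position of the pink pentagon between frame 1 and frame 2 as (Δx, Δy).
(-0.6, -1.0)

The pink pentagon was at (4.6, 1.6) in frame 1 and (4.0, 0.6) in frame 2.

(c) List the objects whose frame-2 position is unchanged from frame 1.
the yellow cross, the red square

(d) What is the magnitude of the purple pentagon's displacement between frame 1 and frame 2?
3.2

The purple pentagon moved from (2.6, 6.3) to (5.5, 7.7), a distance of √(2.9² + 1.4²) ≈ 3.2.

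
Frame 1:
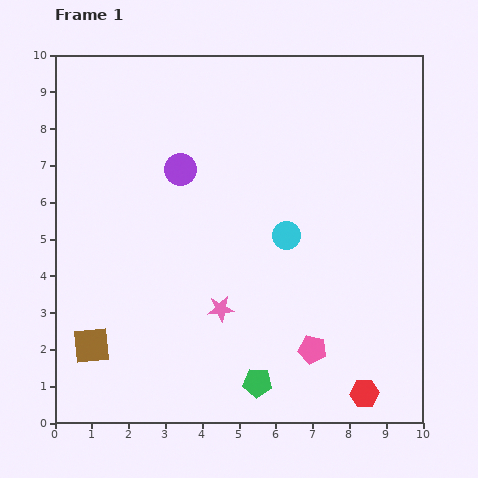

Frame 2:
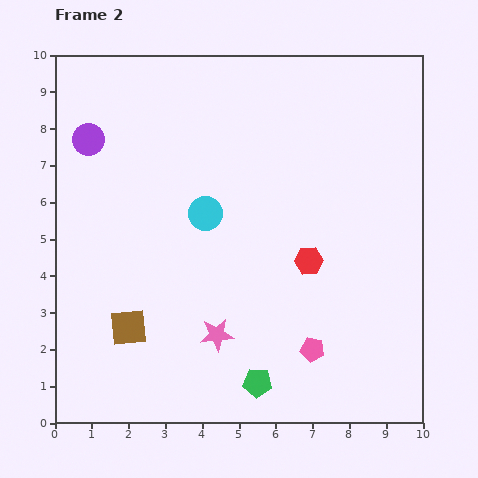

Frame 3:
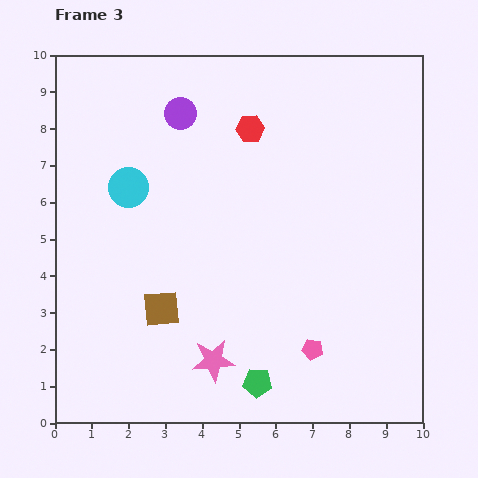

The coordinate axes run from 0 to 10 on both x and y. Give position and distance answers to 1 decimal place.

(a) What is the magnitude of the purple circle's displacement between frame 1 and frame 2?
2.6

The purple circle moved from (3.4, 6.9) to (0.9, 7.7), a distance of √(2.5² + 0.8²) ≈ 2.6.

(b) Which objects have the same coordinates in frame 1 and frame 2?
the green pentagon, the pink pentagon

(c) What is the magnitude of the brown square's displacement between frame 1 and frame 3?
2.1

The brown square moved from (1.0, 2.1) to (2.9, 3.1), a distance of √(1.9² + 1.0²) ≈ 2.1.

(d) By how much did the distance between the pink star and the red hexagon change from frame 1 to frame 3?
+1.9

Distance in frame 1: 4.5. Distance in frame 3: 6.4.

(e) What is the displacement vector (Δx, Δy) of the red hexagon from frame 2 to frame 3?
(-1.6, 3.6)

The red hexagon was at (6.9, 4.4) in frame 2 and (5.3, 8.0) in frame 3.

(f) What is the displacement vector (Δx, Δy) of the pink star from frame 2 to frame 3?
(-0.1, -0.7)

The pink star was at (4.4, 2.4) in frame 2 and (4.3, 1.7) in frame 3.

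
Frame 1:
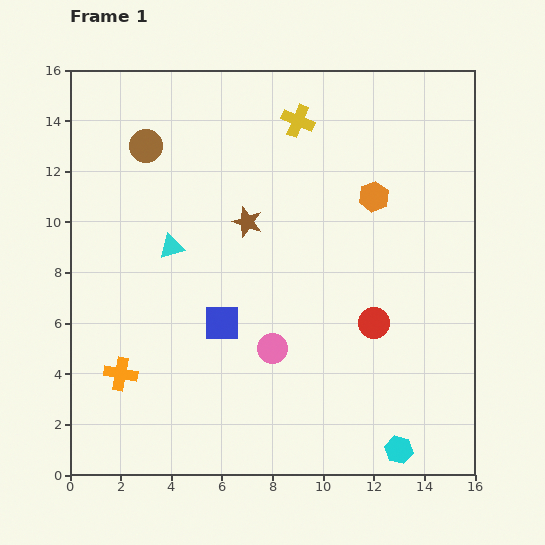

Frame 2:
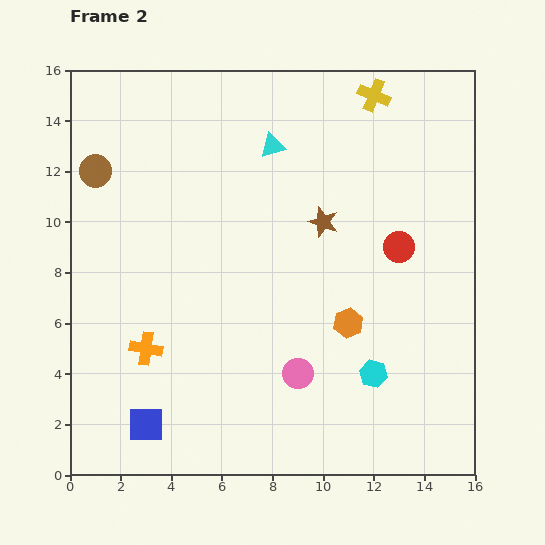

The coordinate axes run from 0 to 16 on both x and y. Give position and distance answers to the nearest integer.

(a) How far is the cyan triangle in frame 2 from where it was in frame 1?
6

The cyan triangle moved from (4, 9) to (8, 13), a distance of √(4² + 4²) ≈ 6.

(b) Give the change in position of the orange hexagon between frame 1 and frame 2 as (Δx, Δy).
(-1, -5)

The orange hexagon was at (12, 11) in frame 1 and (11, 6) in frame 2.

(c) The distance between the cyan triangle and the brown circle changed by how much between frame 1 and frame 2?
+3

Distance in frame 1: 4. Distance in frame 2: 7.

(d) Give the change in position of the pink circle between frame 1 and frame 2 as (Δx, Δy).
(1, -1)

The pink circle was at (8, 5) in frame 1 and (9, 4) in frame 2.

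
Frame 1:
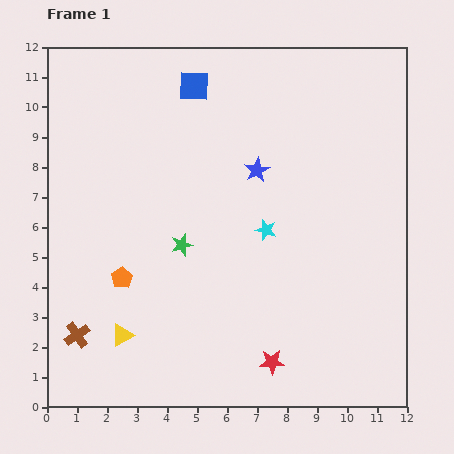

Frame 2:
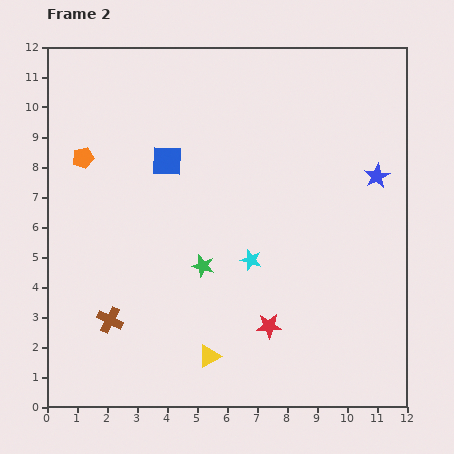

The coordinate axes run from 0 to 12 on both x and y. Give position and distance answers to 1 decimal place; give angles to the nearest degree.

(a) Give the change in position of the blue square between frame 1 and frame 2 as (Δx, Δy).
(-0.9, -2.5)

The blue square was at (4.9, 10.7) in frame 1 and (4.0, 8.2) in frame 2.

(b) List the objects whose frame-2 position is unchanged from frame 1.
none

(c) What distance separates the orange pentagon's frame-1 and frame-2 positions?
4.2

The orange pentagon moved from (2.5, 4.3) to (1.2, 8.3), a distance of √(1.3² + 4.0²) ≈ 4.2.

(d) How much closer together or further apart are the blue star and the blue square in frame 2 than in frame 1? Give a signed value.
+3.5

Distance in frame 1: 3.5. Distance in frame 2: 7.0.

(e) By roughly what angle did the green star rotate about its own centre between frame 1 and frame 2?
31° clockwise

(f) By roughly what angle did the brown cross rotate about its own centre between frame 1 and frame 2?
30° counter-clockwise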